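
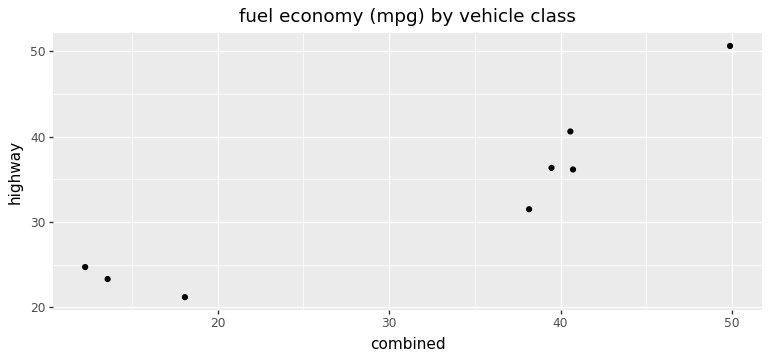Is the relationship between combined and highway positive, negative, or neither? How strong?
positive, strong

Points are positively correlated; strong (|r| ≈ 0.9).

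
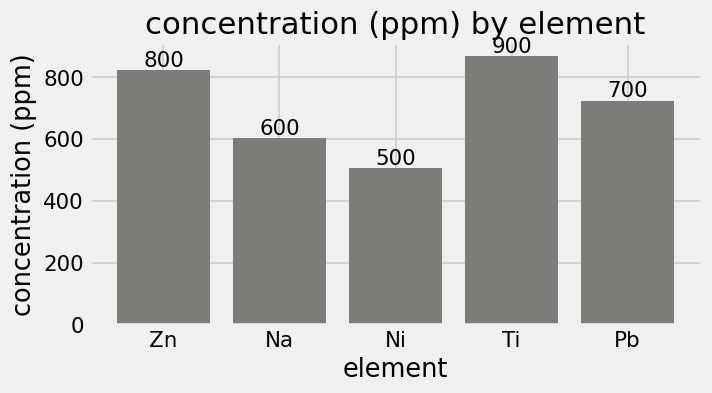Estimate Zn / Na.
≈ 1.33×

Zn ≈ 800, Na ≈ 600; 800/600 ≈ 1.33.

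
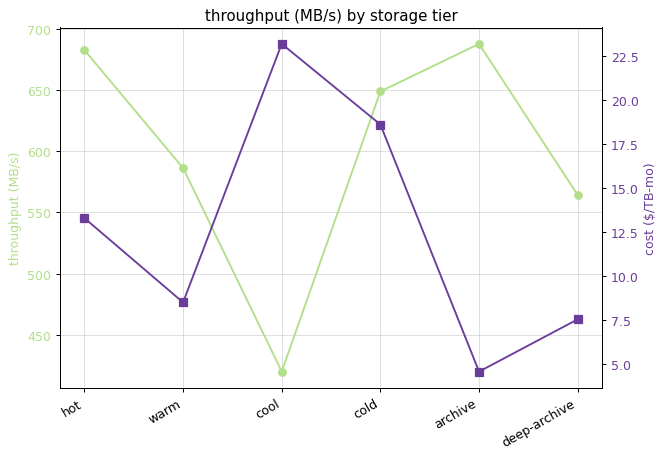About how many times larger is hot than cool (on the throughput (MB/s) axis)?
≈ 1.59×

hot ≈ 675, cool ≈ 425; 675/425 ≈ 1.59.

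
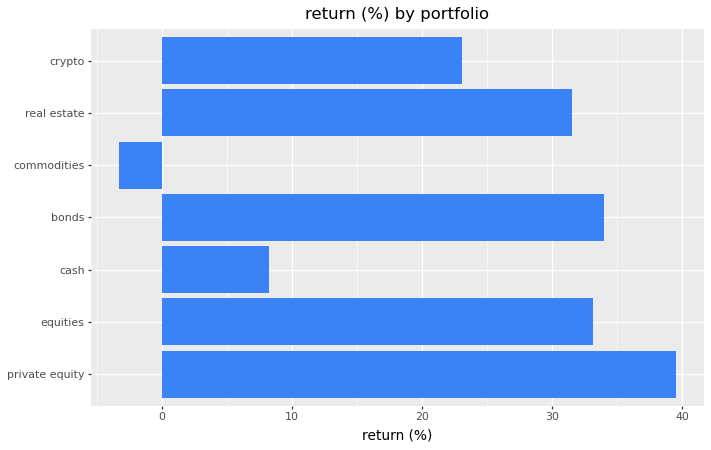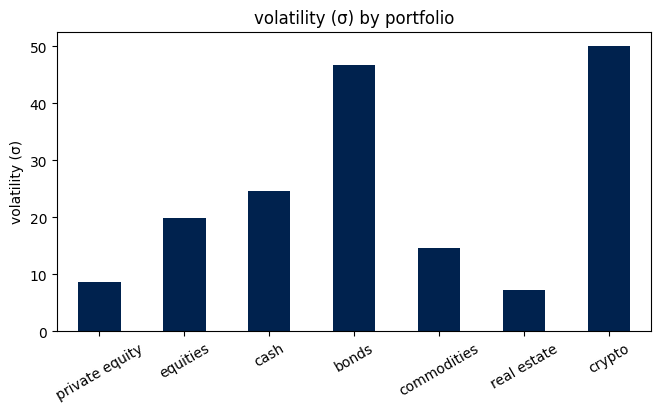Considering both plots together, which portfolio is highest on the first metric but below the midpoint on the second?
Chart 2 median volatility (σ) ≈ 20; below-median portfolios: private equity, commodities, real estate. Among those, private equity has the highest return (%) (≈ 40).

private equity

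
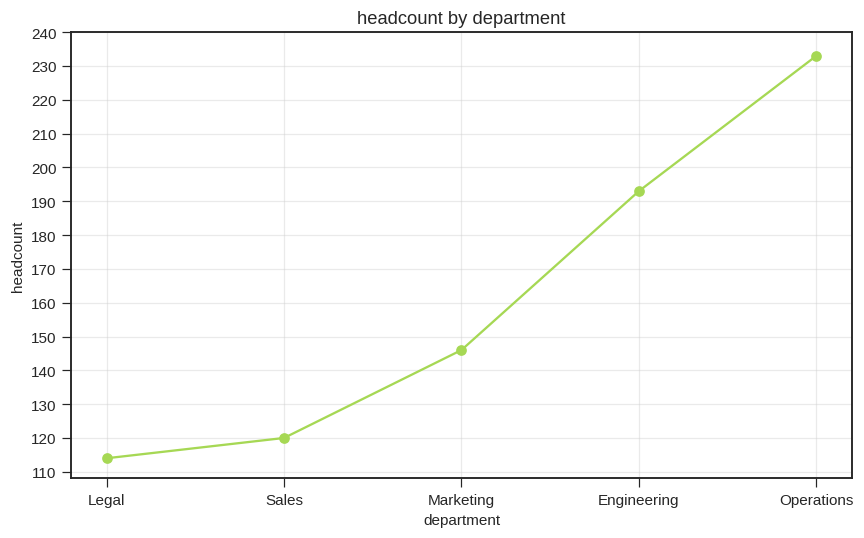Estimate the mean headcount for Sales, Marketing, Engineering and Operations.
≈ 172

(120 + 150 + 190 + 230) / 4 ≈ 172.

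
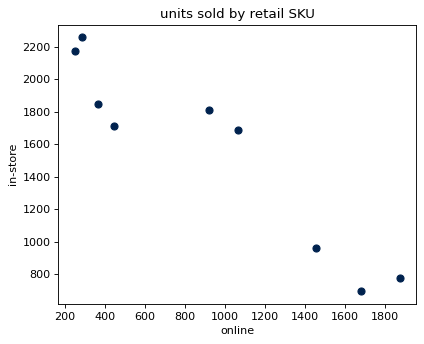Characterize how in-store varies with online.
Points are negatively correlated; strong (|r| ≈ 0.9).

negative, strong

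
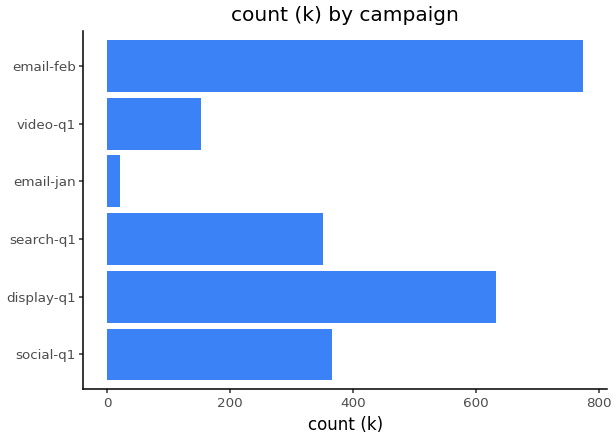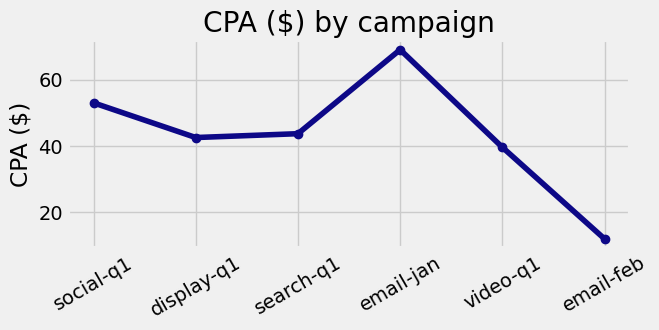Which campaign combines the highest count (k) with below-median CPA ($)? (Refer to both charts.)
email-feb

Chart 2 median CPA ($) ≈ 40; below-median campaigns: display-q1, video-q1, email-feb. Among those, email-feb has the highest count (k) (≈ 800).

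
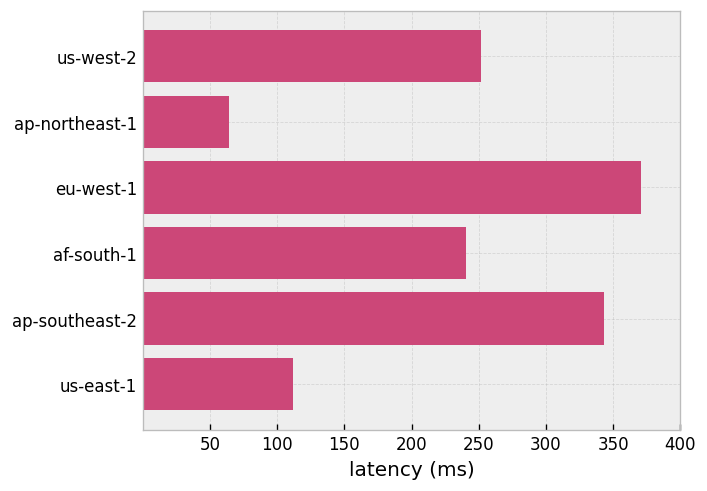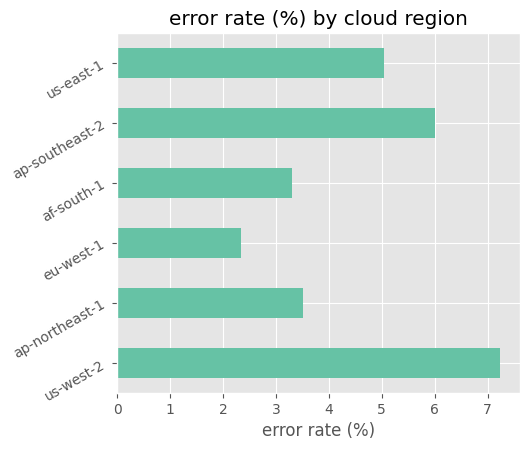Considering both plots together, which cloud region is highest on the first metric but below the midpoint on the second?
eu-west-1

Chart 2 median error rate (%) ≈ 4; below-median cloud regions: ap-northeast-1, eu-west-1, af-south-1. Among those, eu-west-1 has the highest latency (ms) (≈ 350).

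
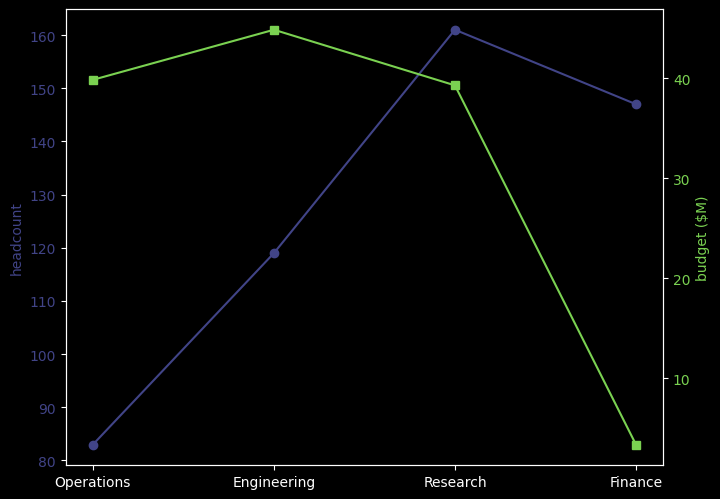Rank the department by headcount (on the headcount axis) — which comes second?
Top 3 (on the headcount axis): Research ≈ 160, Finance ≈ 150, Engineering ≈ 120.

Finance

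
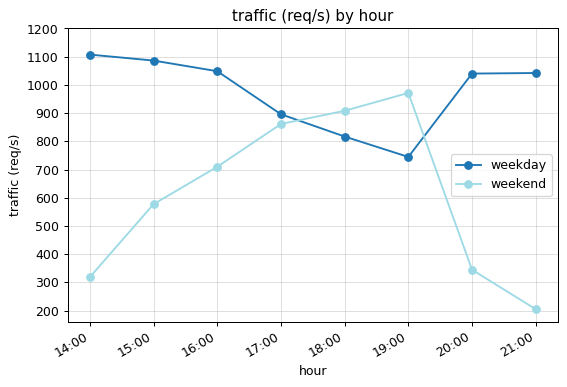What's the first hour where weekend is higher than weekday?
17:00: weekend ≈ 900 vs weekday ≈ 900 (not yet); 18:00: weekend ≈ 900 vs weekday ≈ 800 (first crossover).

18:00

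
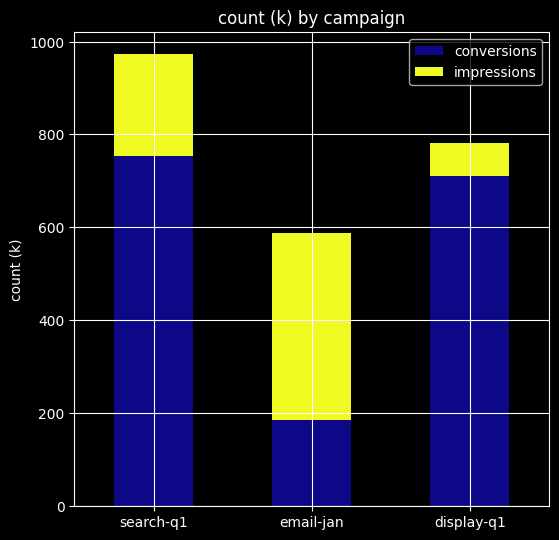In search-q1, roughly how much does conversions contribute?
conversions top ≈ 800, bottom ≈ 0; segment ≈ 800.

≈ 800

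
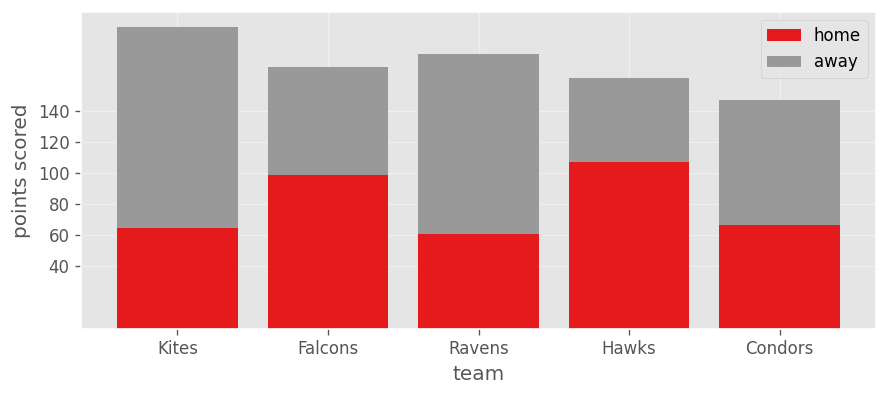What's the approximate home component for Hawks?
≈ 100

home top ≈ 100, bottom ≈ 0; segment ≈ 100.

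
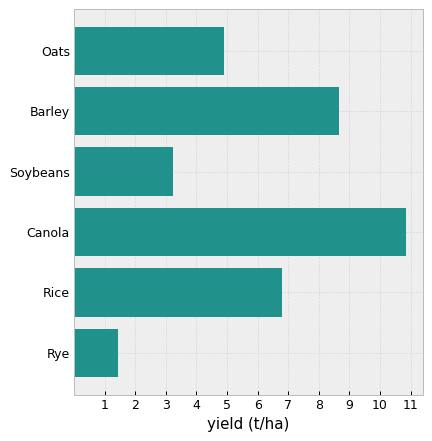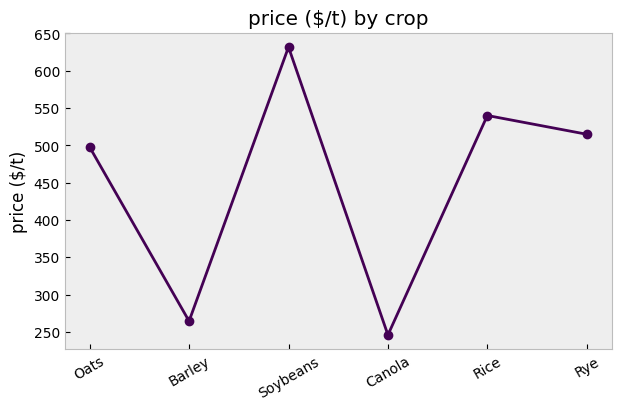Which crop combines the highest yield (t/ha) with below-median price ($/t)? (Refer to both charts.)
Chart 2 median price ($/t) ≈ 500; below-median crops: Oats, Barley, Canola. Among those, Canola has the highest yield (t/ha) (≈ 11).

Canola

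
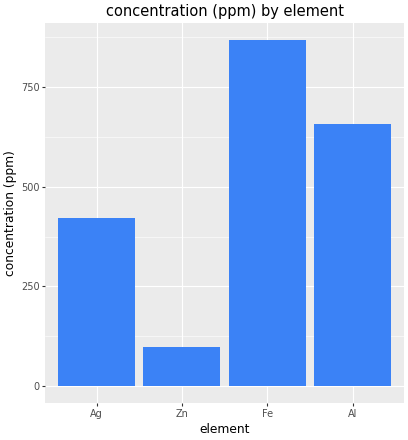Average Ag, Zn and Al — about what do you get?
≈ 400

(400 + 100 + 700) / 3 ≈ 400.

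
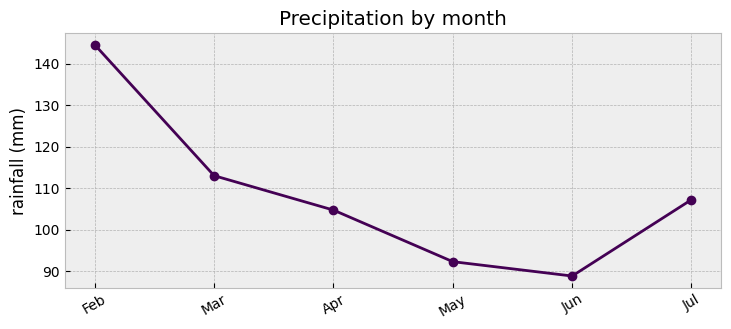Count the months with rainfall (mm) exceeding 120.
Above 120: Feb.

1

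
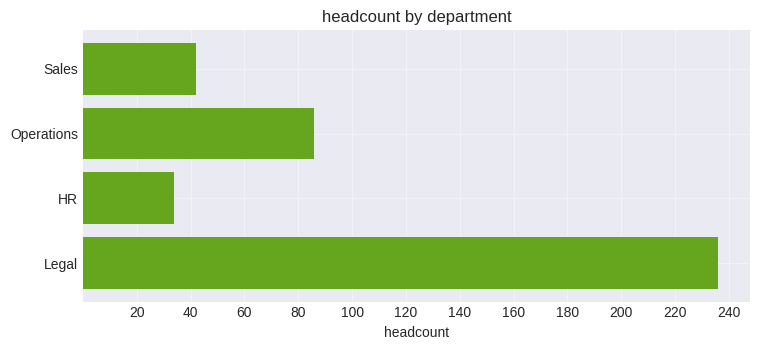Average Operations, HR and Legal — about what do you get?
(80 + 40 + 240) / 3 ≈ 120.

≈ 120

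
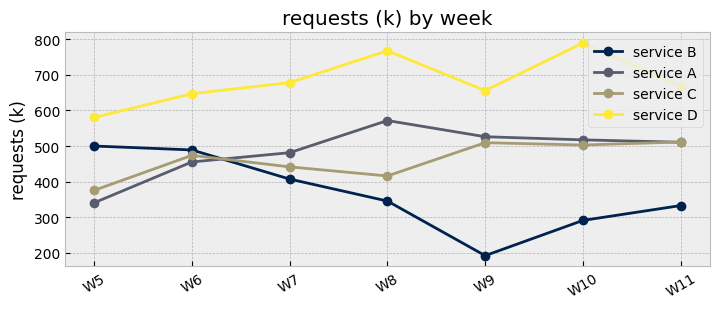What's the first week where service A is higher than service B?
W7

W6: service A ≈ 450 vs service B ≈ 500 (not yet); W7: service A ≈ 500 vs service B ≈ 400 (first crossover).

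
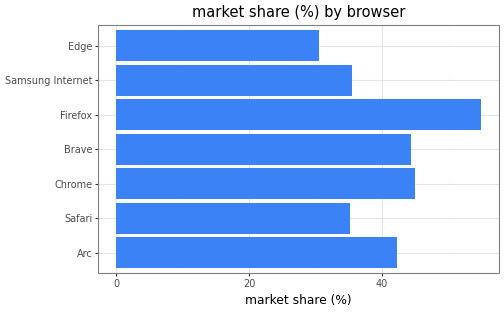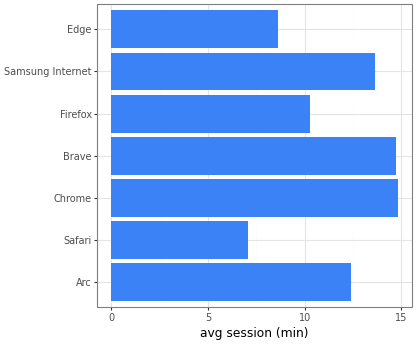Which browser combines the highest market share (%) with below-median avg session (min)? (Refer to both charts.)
Chart 2 median avg session (min) ≈ 12; below-median browsers: Safari, Firefox, Edge. Among those, Firefox has the highest market share (%) (≈ 50).

Firefox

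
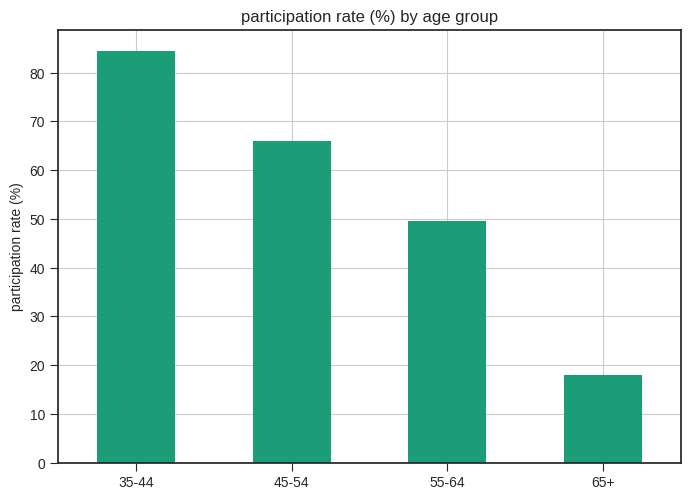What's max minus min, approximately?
≈ 60

Max 35-44 ≈ 80, min 65+ ≈ 20; range ≈ 60.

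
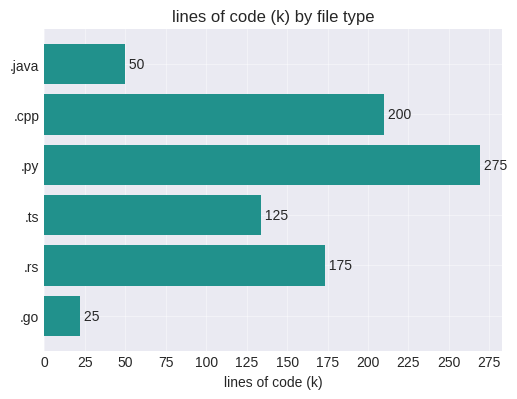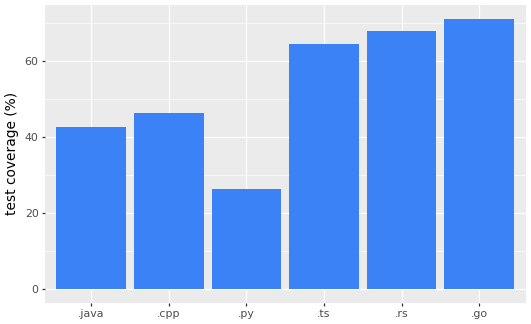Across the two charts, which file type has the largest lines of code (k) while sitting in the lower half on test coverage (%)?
.py

Chart 2 median test coverage (%) ≈ 60; below-median file types: .java, .cpp, .py. Among those, .py has the highest lines of code (k) (≈ 275).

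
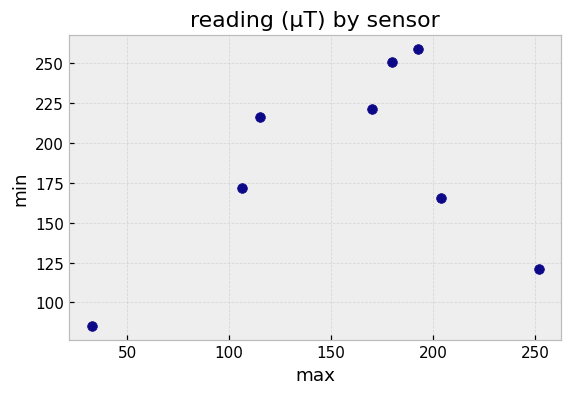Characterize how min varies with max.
positive, weak

Points are positively correlated; weak (|r| ≈ 0.3).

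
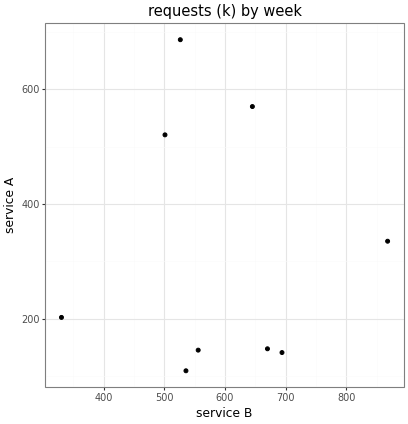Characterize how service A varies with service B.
no clear correlation

Points are roughly uncorrelated; weak (|r| ≈ 0.0).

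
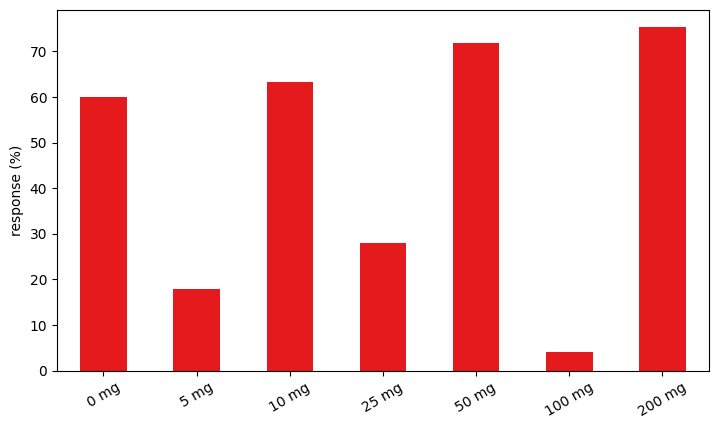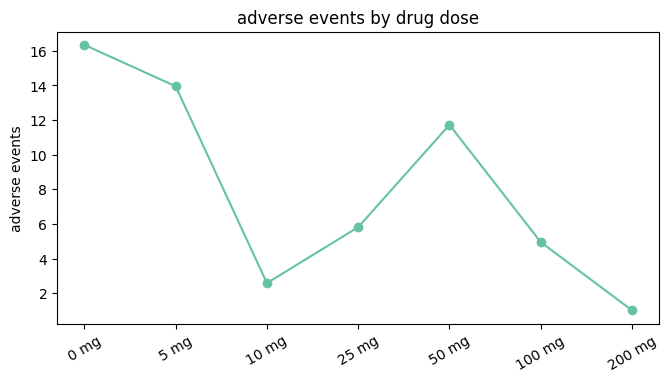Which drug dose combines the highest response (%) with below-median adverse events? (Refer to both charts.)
200 mg

Chart 2 median adverse events ≈ 6; below-median drug doses: 10 mg, 100 mg, 200 mg. Among those, 200 mg has the highest response (%) (≈ 80).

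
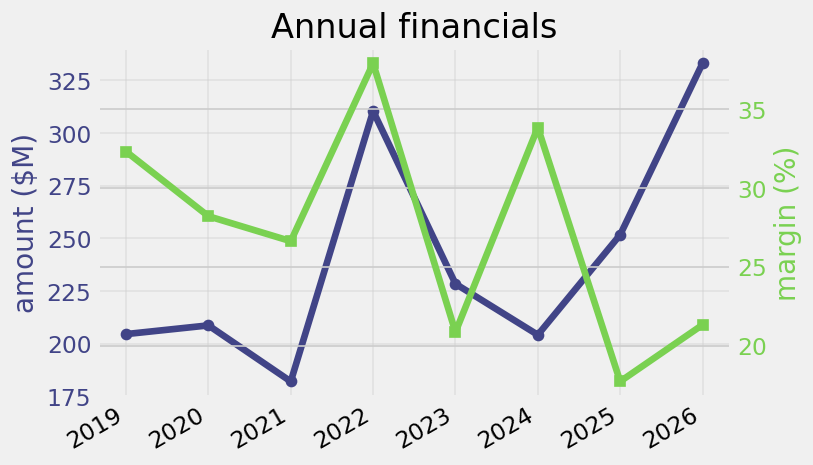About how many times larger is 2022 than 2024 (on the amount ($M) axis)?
≈ 1.6×

2022 ≈ 320, 2024 ≈ 200; 320/200 ≈ 1.6.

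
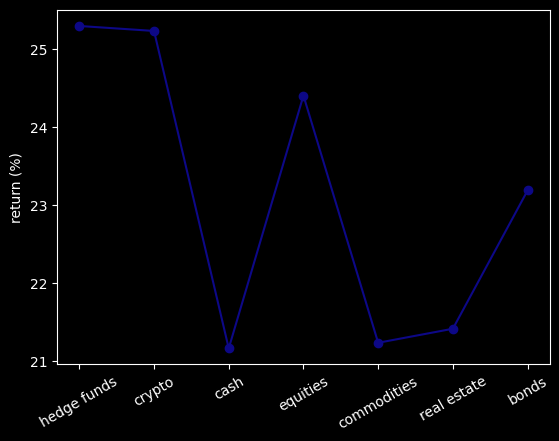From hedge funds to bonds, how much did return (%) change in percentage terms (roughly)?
hedge funds ≈ 25.5, bonds ≈ 23.0; (23.0 − 25.5) / 25.5 ≈ -9.8%.

≈ -9.8%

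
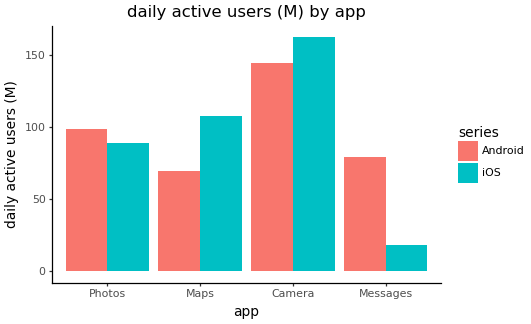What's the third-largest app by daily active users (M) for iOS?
Photos

Top 4 for iOS: Camera ≈ 160, Maps ≈ 100, Photos ≈ 80, Messages ≈ 20.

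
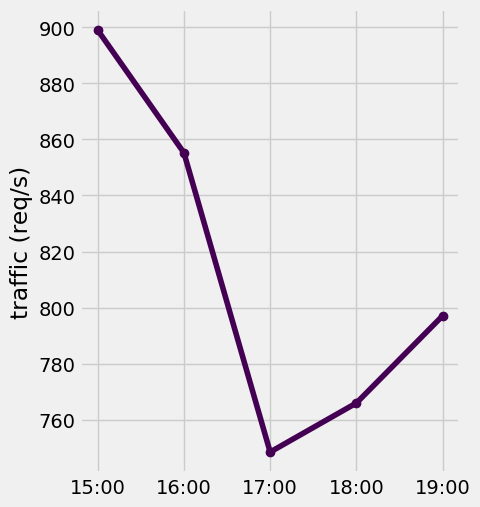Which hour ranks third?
19:00

Top 4: 15:00 ≈ 900, 16:00 ≈ 860, 19:00 ≈ 800, 18:00 ≈ 760.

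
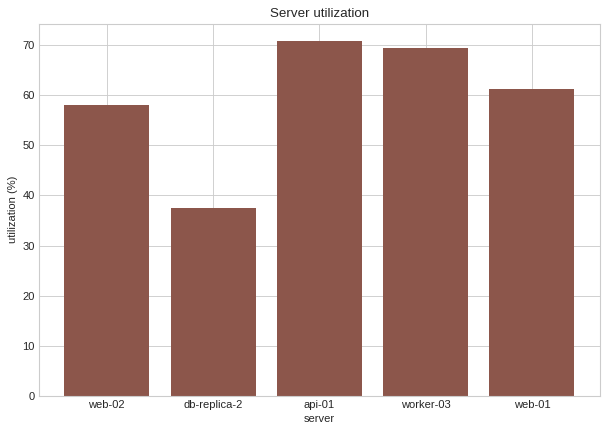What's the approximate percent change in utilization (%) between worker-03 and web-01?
worker-03 ≈ 70, web-01 ≈ 60; (60 − 70) / 70 ≈ -14.3%.

≈ -14.3%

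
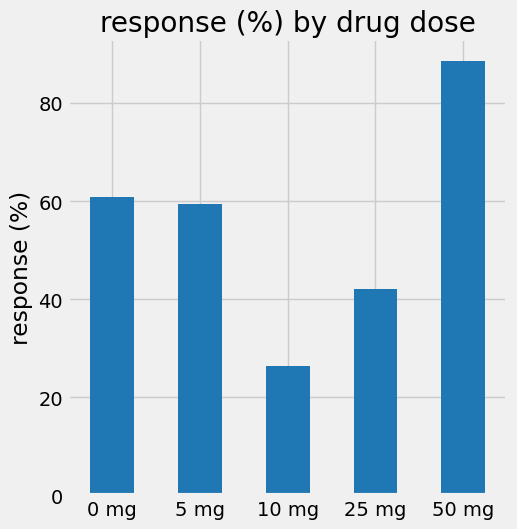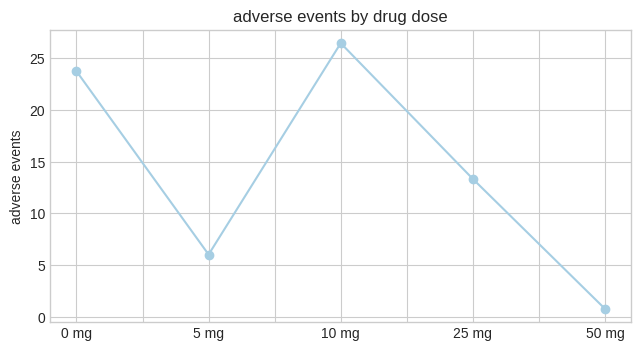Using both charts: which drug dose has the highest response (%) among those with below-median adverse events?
50 mg

Chart 2 median adverse events ≈ 15; below-median drug doses: 5 mg, 50 mg. Among those, 50 mg has the highest response (%) (≈ 90).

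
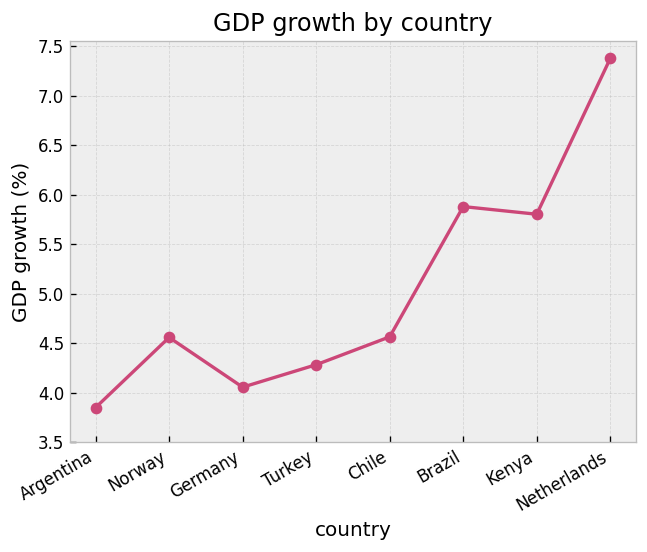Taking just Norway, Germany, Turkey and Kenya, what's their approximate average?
(4.5 + 4.0 + 4.5 + 6.0) / 4 ≈ 4.75.

≈ 4.75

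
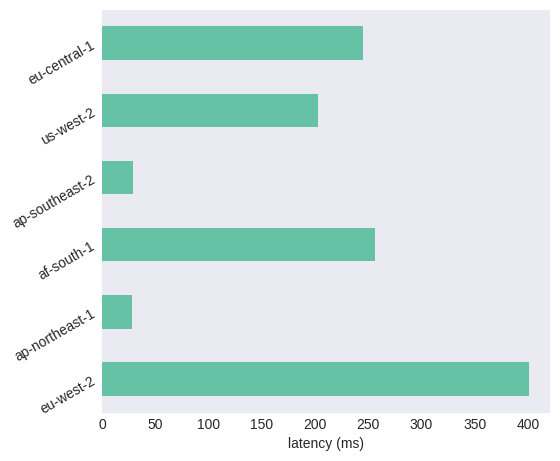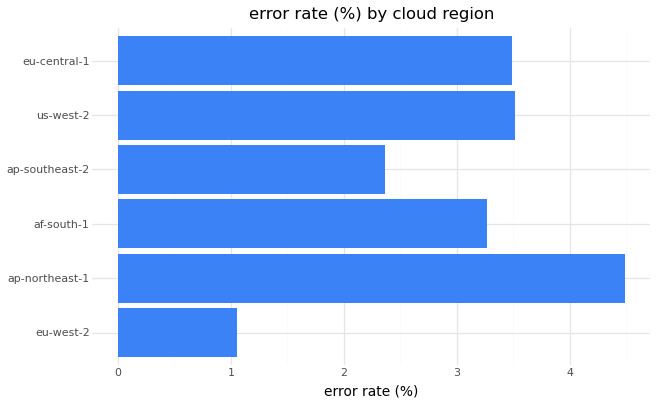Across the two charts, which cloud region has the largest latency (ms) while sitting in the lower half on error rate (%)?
Chart 2 median error rate (%) ≈ 3.5; below-median cloud regions: eu-west-2, af-south-1, ap-southeast-2. Among those, eu-west-2 has the highest latency (ms) (≈ 400).

eu-west-2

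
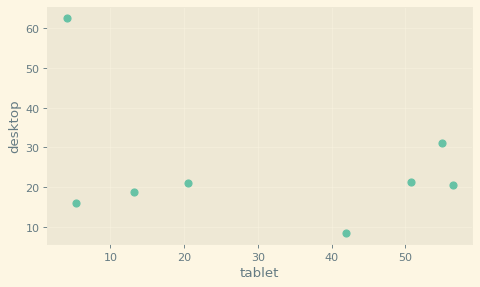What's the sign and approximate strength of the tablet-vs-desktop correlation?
negative, weak

Points are negatively correlated; weak (|r| ≈ 0.3).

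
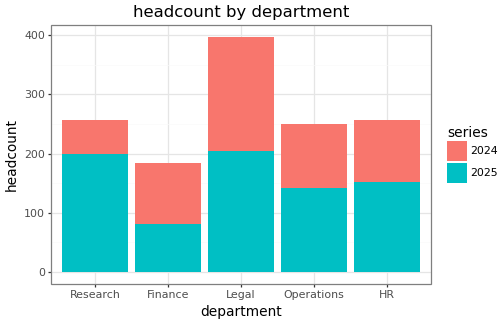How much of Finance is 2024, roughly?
≈ 100

2024 top ≈ 200, bottom ≈ 100; segment ≈ 100.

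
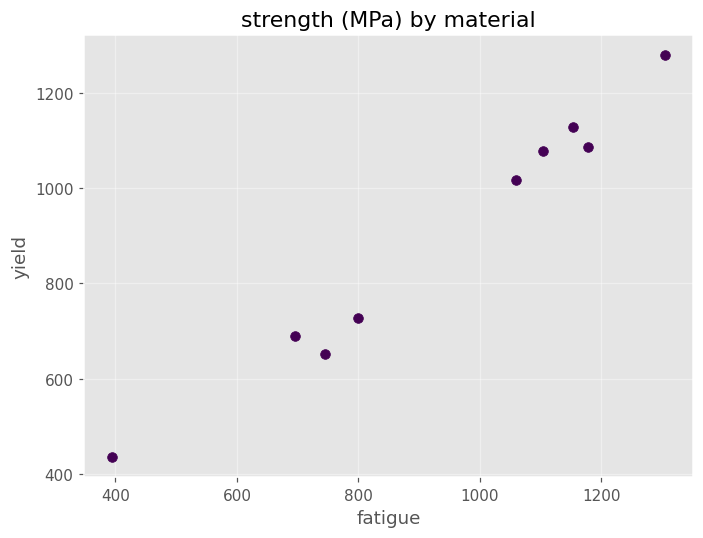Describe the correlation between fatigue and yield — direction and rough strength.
positive, strong

Points are positively correlated; strong (|r| ≈ 1.0).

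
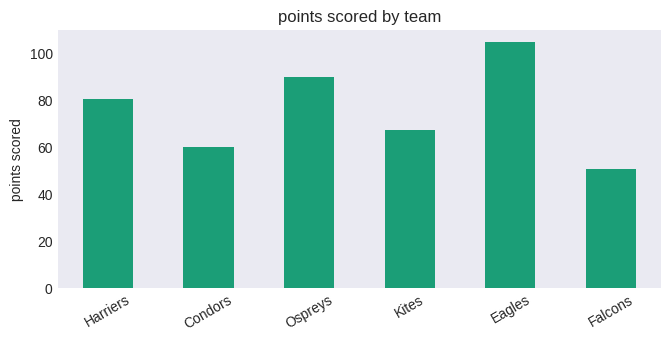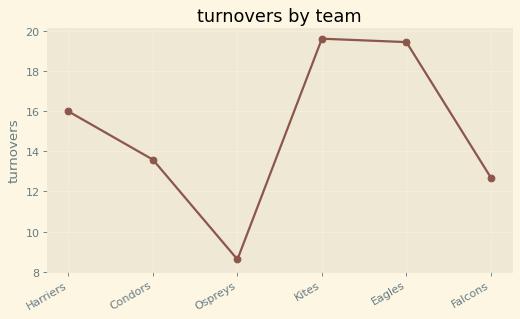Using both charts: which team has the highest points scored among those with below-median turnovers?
Chart 2 median turnovers ≈ 14; below-median teams: Condors, Ospreys, Falcons. Among those, Ospreys has the highest points scored (≈ 90).

Ospreys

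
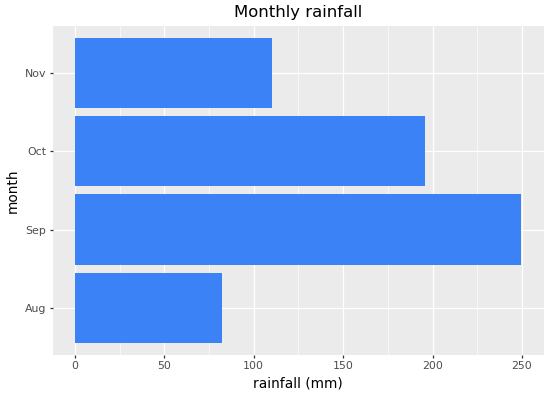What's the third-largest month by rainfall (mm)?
Nov

Top 4: Sep ≈ 250, Oct ≈ 200, Nov ≈ 100, Aug ≈ 75.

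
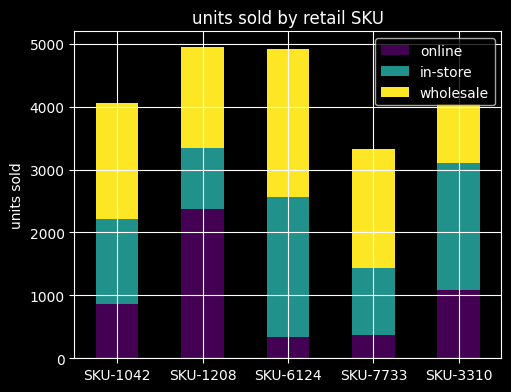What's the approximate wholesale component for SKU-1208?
≈ 1500

wholesale top ≈ 5000, bottom ≈ 3500; segment ≈ 1500.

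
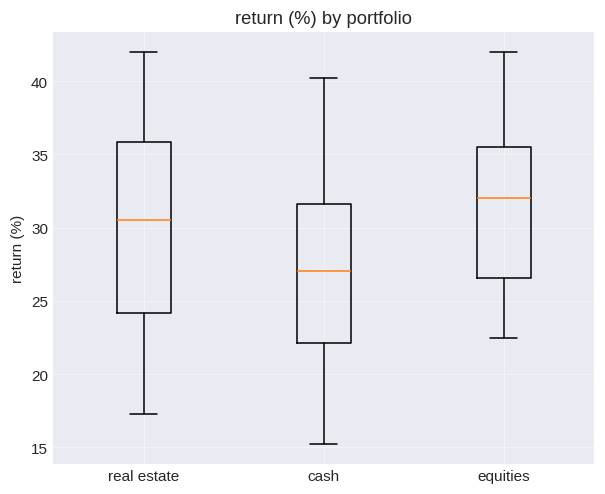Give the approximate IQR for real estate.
≈ 11.6

Q3 ≈ 35.8, Q1 ≈ 24.2; IQR ≈ 11.6.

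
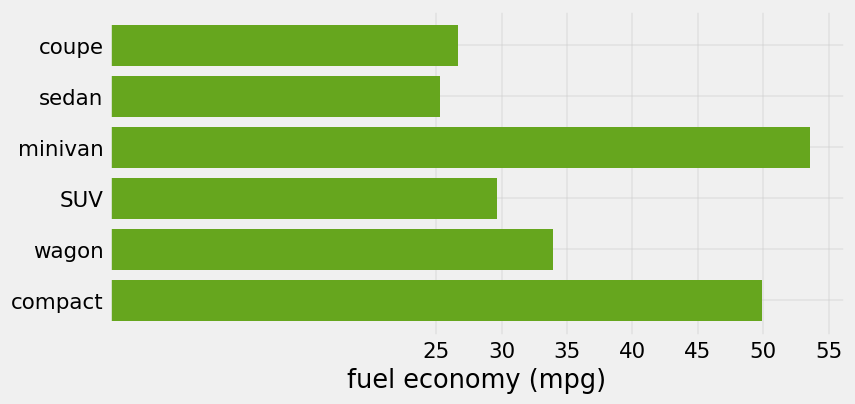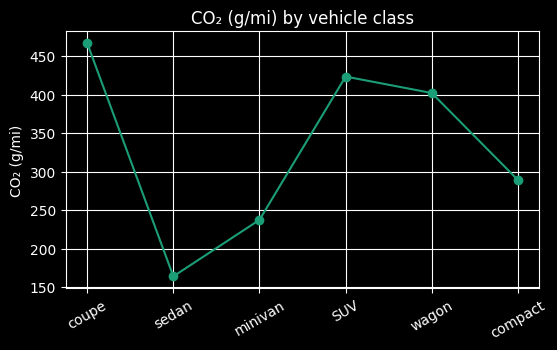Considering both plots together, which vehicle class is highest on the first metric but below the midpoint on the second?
minivan

Chart 2 median CO₂ (g/mi) ≈ 350; below-median vehicle classes: sedan, minivan, compact. Among those, minivan has the highest fuel economy (mpg) (≈ 55).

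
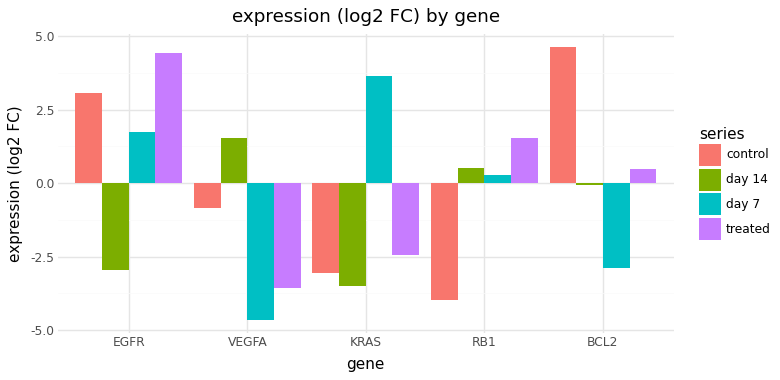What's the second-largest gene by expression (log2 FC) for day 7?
Top 3 for day 7: KRAS ≈ 4, EGFR ≈ 2, RB1 ≈ 0.

EGFR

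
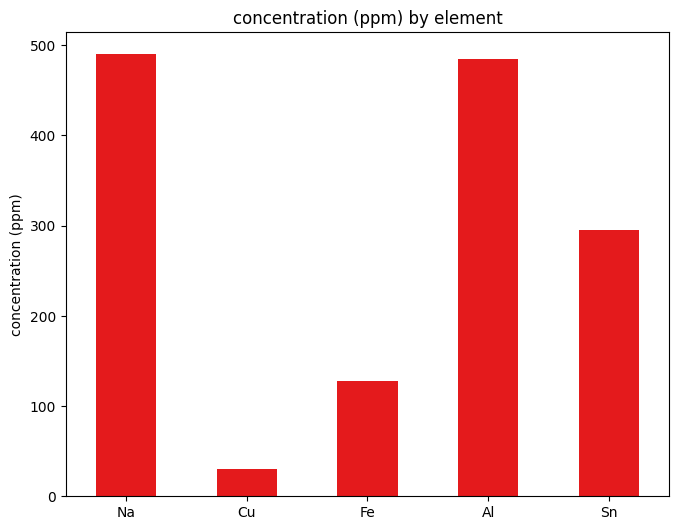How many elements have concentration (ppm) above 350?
Above 350: Na, Al.

2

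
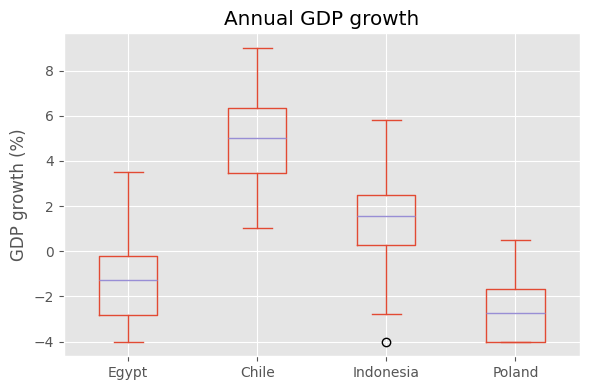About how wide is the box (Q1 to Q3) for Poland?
Q3 ≈ -2, Q1 ≈ -4; IQR ≈ 2.

≈ 2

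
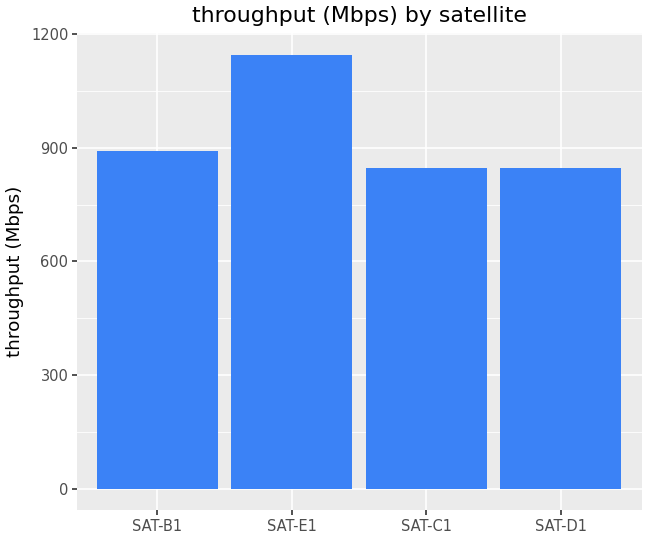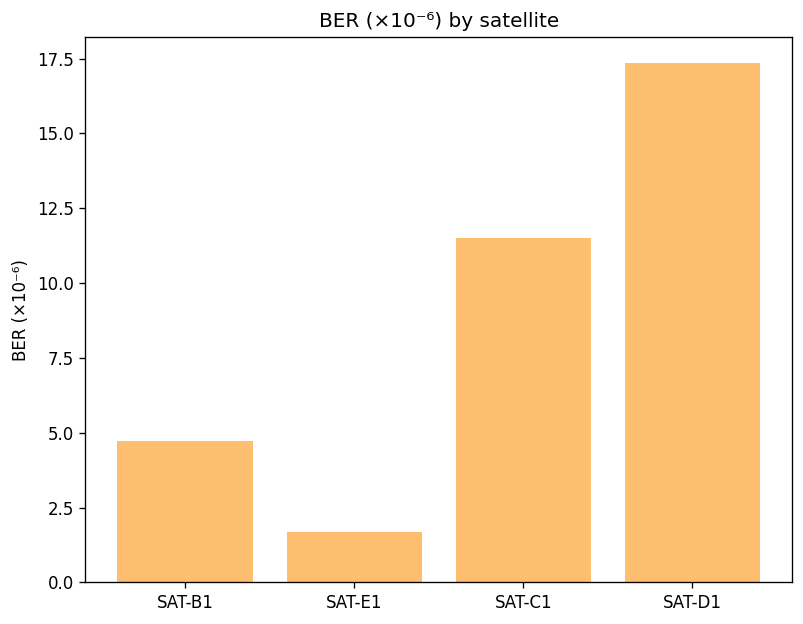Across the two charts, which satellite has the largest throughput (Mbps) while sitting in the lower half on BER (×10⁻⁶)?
SAT-E1

Chart 2 median BER (×10⁻⁶) ≈ 8; below-median satellites: SAT-B1, SAT-E1. Among those, SAT-E1 has the highest throughput (Mbps) (≈ 1200).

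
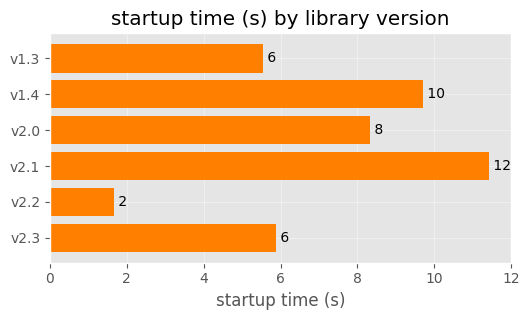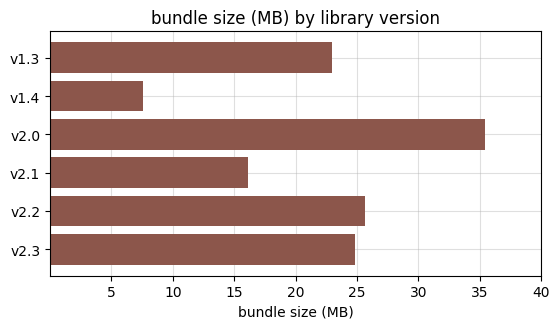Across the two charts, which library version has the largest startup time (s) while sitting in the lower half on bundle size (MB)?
Chart 2 median bundle size (MB) ≈ 25; below-median library versions: v1.3, v1.4, v2.1. Among those, v2.1 has the highest startup time (s) (≈ 12).

v2.1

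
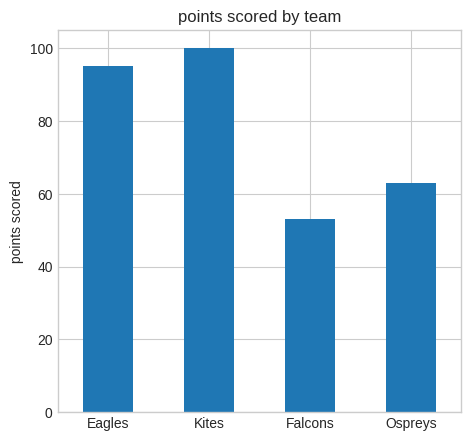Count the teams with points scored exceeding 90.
2

Above 90: Eagles, Kites.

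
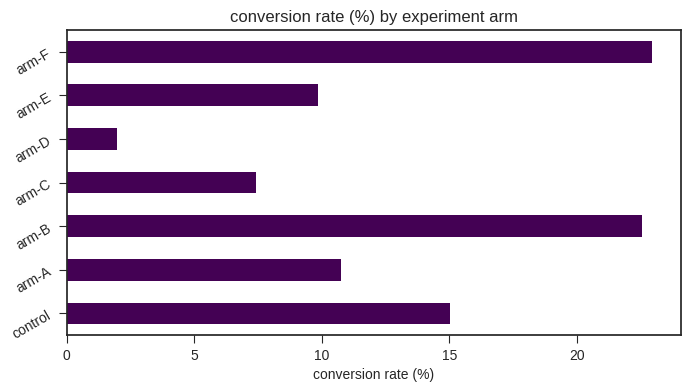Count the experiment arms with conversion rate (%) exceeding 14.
3

Above 14: control, arm-B, arm-F.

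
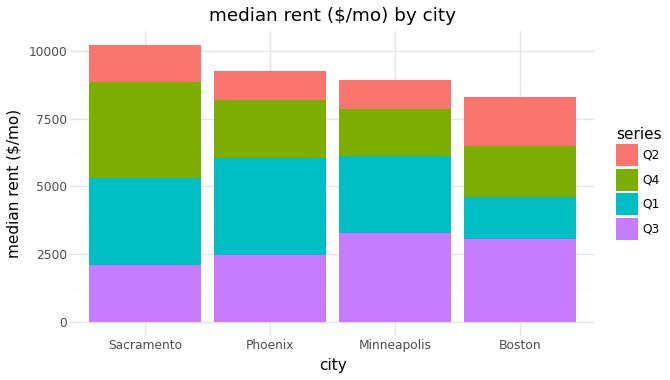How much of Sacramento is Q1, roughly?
≈ 3000

Q1 top ≈ 5000, bottom ≈ 2000; segment ≈ 3000.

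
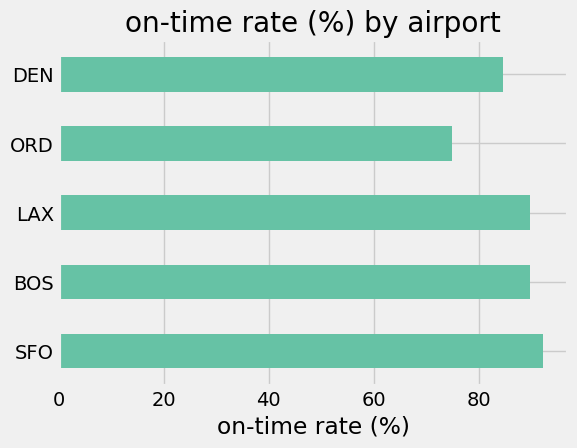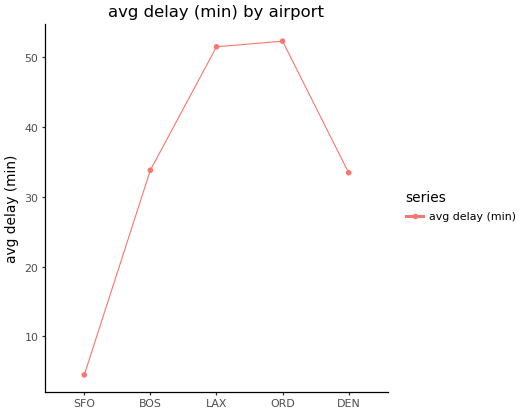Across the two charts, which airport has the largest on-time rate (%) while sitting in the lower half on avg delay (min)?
SFO

Chart 2 median avg delay (min) ≈ 35; below-median airports: SFO, DEN. Among those, SFO has the highest on-time rate (%) (≈ 90).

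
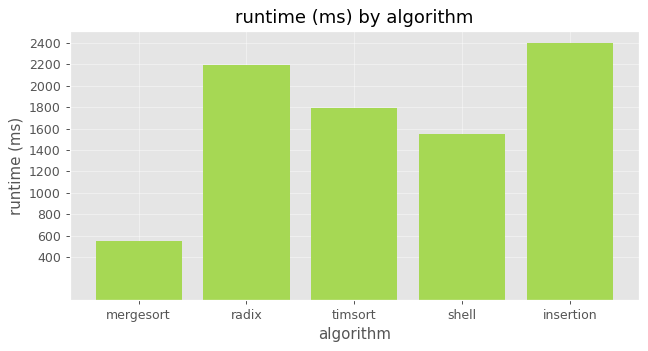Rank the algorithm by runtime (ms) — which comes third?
timsort

Top 4: insertion ≈ 2400, radix ≈ 2200, timsort ≈ 1800, shell ≈ 1600.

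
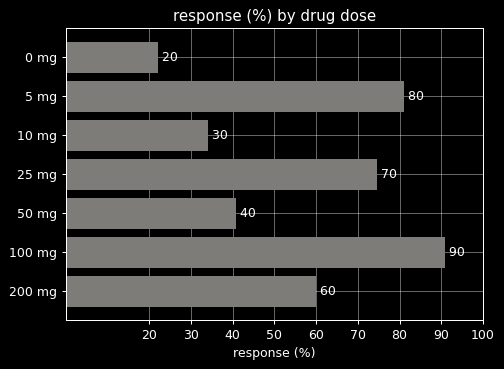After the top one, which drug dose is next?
Top 3: 100 mg ≈ 90, 5 mg ≈ 80, 25 mg ≈ 70.

5 mg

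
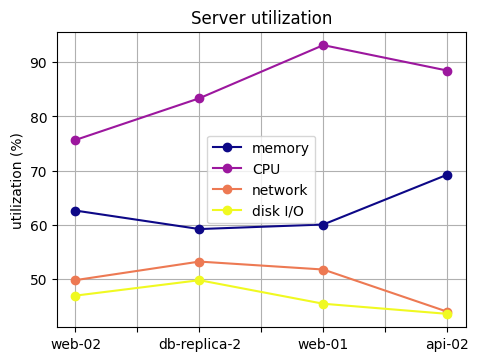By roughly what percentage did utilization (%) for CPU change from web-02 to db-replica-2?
web-02 ≈ 75, db-replica-2 ≈ 85; (85 − 75) / 75 ≈ +13.3%.

≈ +13.3%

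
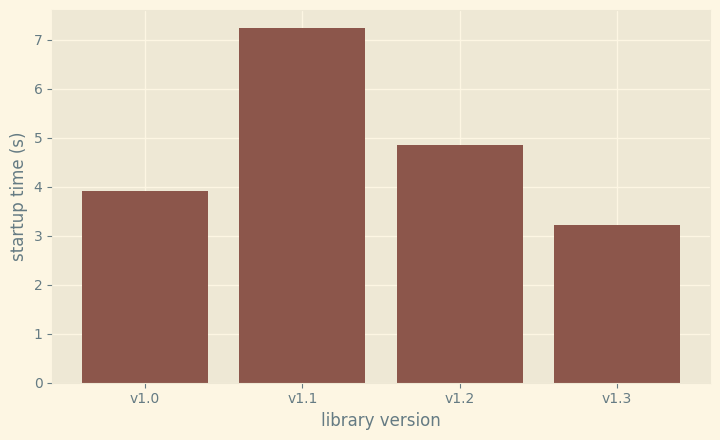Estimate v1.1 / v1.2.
v1.1 ≈ 7, v1.2 ≈ 5; 7/5 ≈ 1.4.

≈ 1.4×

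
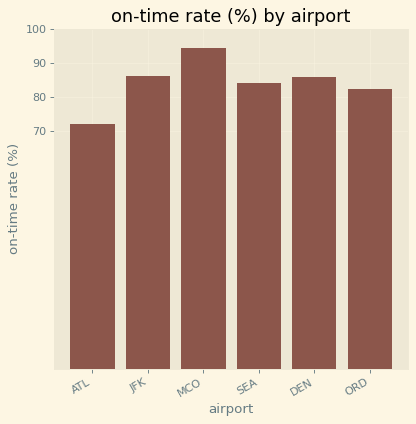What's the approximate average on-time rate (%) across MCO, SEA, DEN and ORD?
≈ 85

(90 + 80 + 90 + 80) / 4 ≈ 85.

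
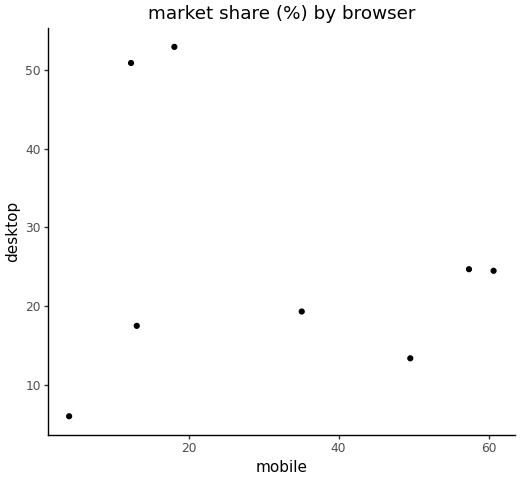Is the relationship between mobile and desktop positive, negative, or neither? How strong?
no clear correlation

Points are roughly uncorrelated; weak (|r| ≈ 0.2).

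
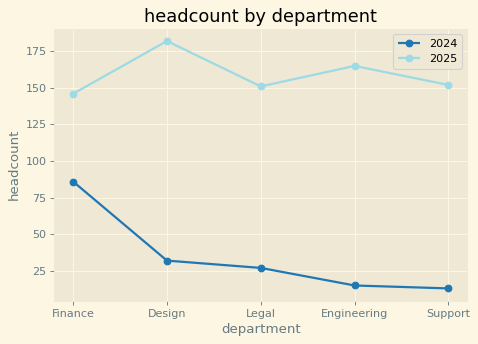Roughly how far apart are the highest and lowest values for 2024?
Max Finance ≈ 80, min Support ≈ 20; range ≈ 60.

≈ 60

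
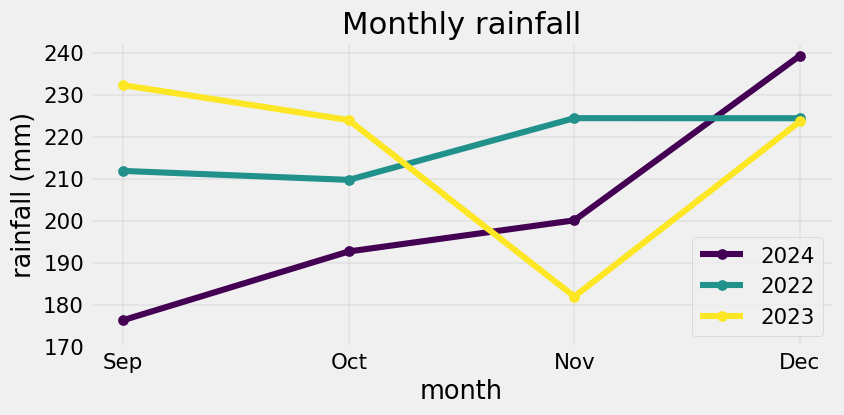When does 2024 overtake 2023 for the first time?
Oct: 2024 ≈ 190 vs 2023 ≈ 220 (not yet); Nov: 2024 ≈ 200 vs 2023 ≈ 180 (first crossover).

Nov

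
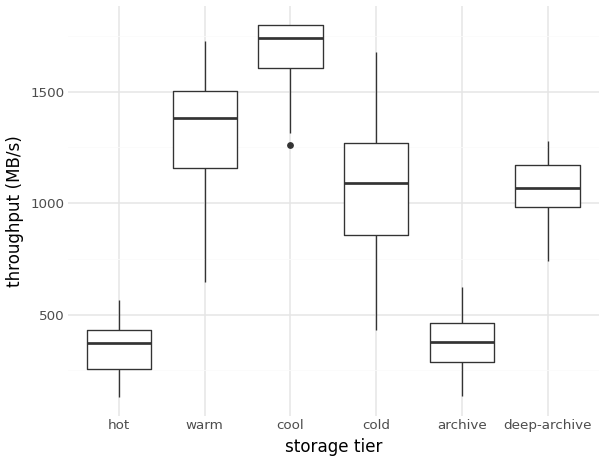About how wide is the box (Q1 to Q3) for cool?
Q3 ≈ 1800, Q1 ≈ 1600; IQR ≈ 200.

≈ 200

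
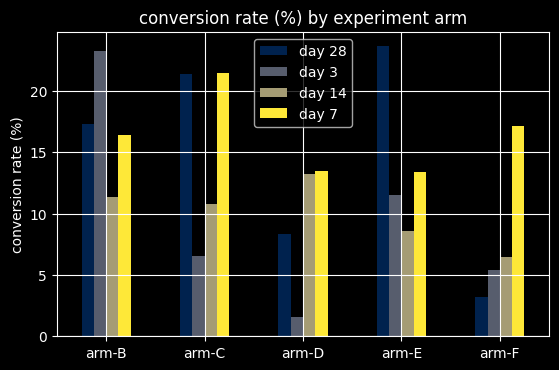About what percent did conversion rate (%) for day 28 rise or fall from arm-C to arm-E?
arm-C ≈ 22, arm-E ≈ 24; (24 − 22) / 22 ≈ +9.1%.

≈ +9.1%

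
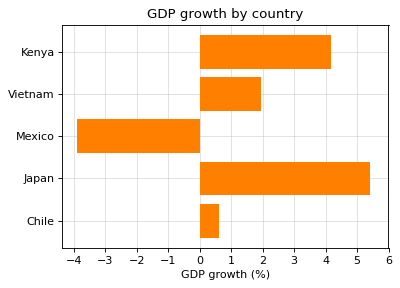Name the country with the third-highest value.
Vietnam

Top 4: Japan ≈ 5, Kenya ≈ 4, Vietnam ≈ 2, Chile ≈ 1.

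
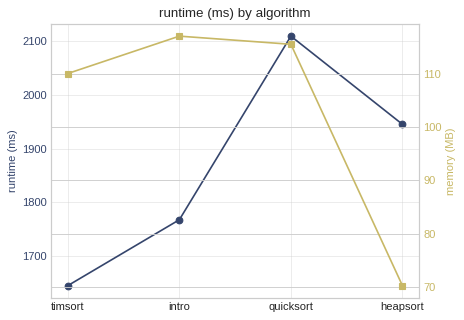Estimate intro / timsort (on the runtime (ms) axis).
intro ≈ 1750, timsort ≈ 1650; 1750/1650 ≈ 1.06.

≈ 1.06×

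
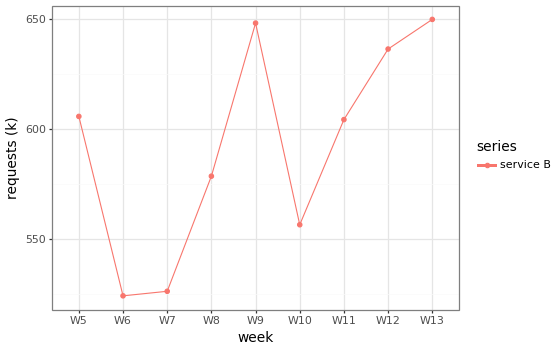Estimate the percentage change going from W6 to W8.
≈ +11.5%

W6 ≈ 520, W8 ≈ 580; (580 − 520) / 520 ≈ +11.5%.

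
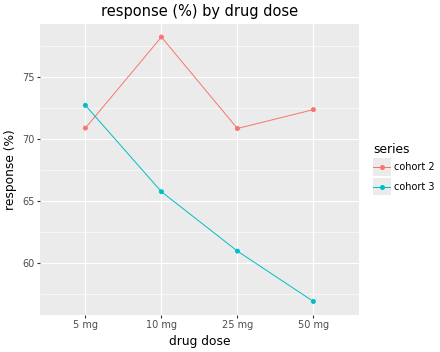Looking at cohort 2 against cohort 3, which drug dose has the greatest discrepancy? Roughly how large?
50 mg, ≈ 16 %

50 mg: cohort 2 ≈ 72, cohort 3 ≈ 56 → gap ≈ 16. Next-largest (10 mg) is only ≈ 12.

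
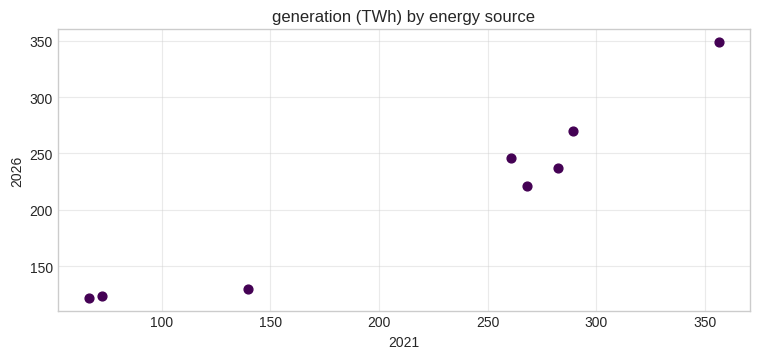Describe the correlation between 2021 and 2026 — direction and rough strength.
positive, strong

Points are positively correlated; strong (|r| ≈ 1.0).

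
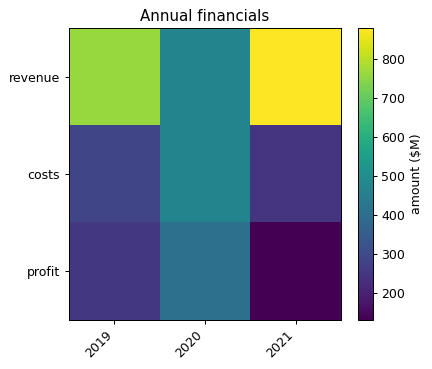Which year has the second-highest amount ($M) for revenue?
2019

Top 3 for revenue: 2021 ≈ 900, 2019 ≈ 800, 2020 ≈ 500.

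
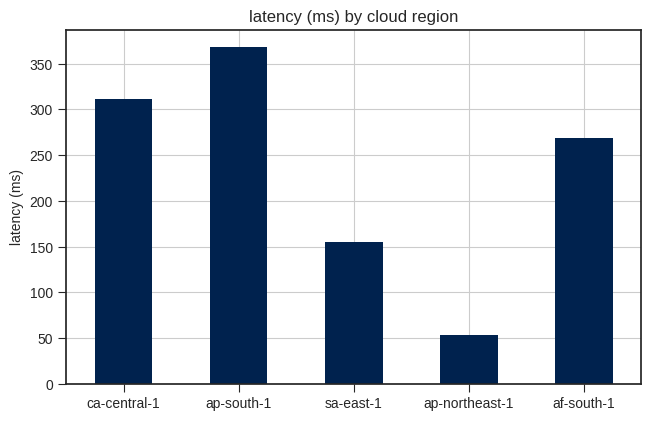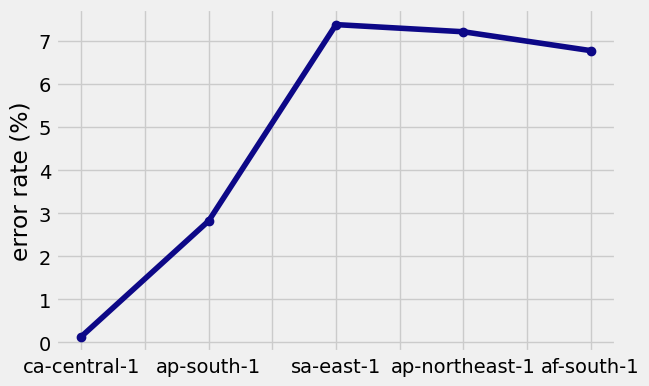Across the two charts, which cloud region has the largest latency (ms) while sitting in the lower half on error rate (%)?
Chart 2 median error rate (%) ≈ 7; below-median cloud regions: ca-central-1, ap-south-1. Among those, ap-south-1 has the highest latency (ms) (≈ 350).

ap-south-1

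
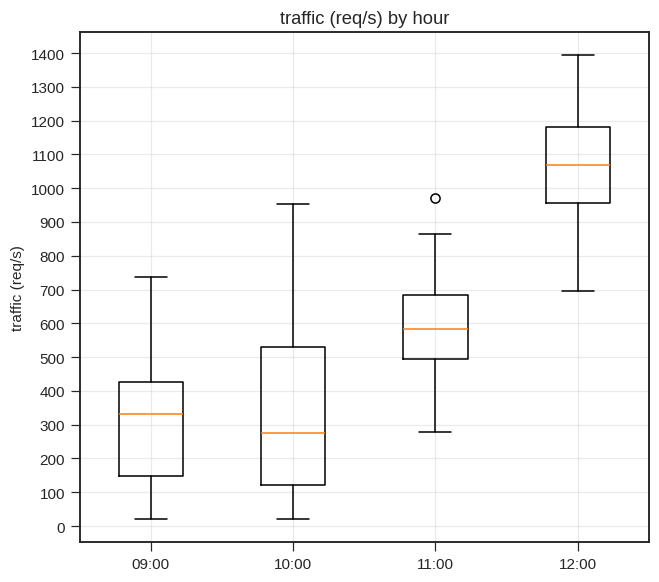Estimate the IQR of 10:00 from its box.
Q3 ≈ 500, Q1 ≈ 100; IQR ≈ 400.

≈ 400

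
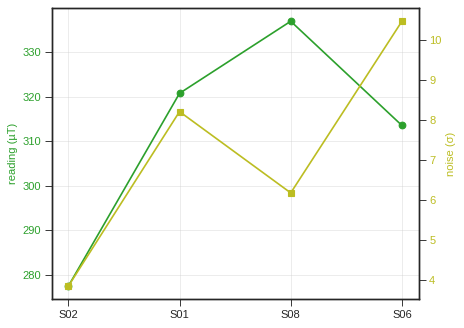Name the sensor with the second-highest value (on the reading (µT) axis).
S01

Top 3 (on the reading (µT) axis): S08 ≈ 335, S01 ≈ 320, S06 ≈ 315.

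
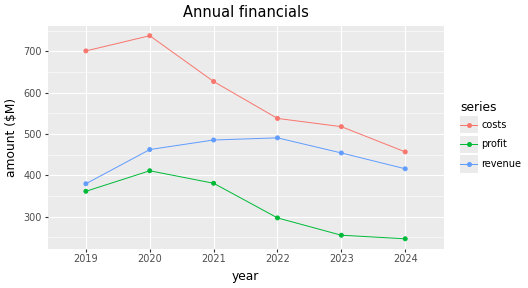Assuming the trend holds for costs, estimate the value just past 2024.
≈ 400

Last three: 550, 500, 450 → slope ≈ -50/step → next ≈ 400.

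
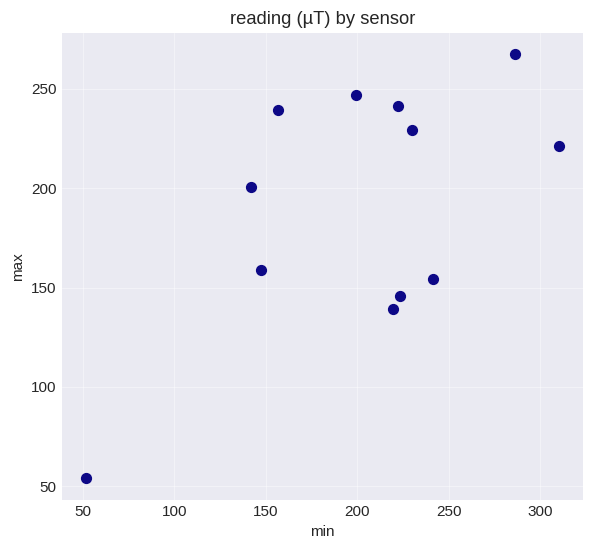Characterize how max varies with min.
Points are positively correlated; moderate (|r| ≈ 0.6).

positive, moderate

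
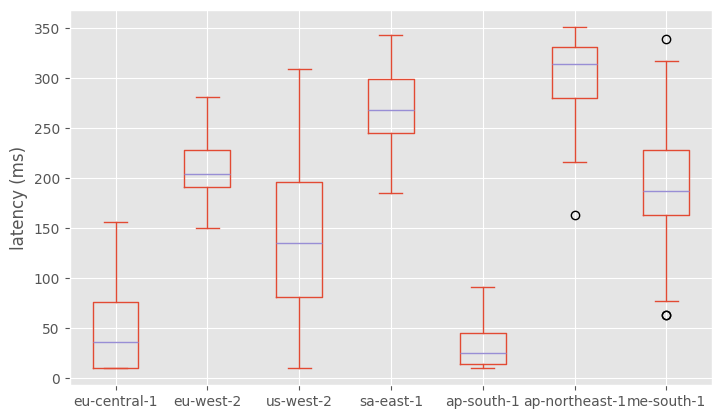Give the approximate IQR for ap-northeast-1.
≈ 50

Q3 ≈ 325, Q1 ≈ 275; IQR ≈ 50.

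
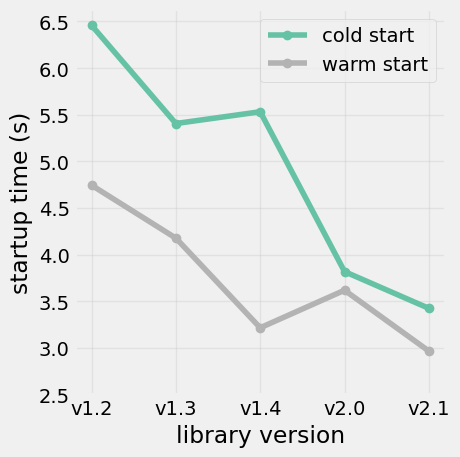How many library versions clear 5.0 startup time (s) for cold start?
Above 5.0: v1.2, v1.3, v1.4.

3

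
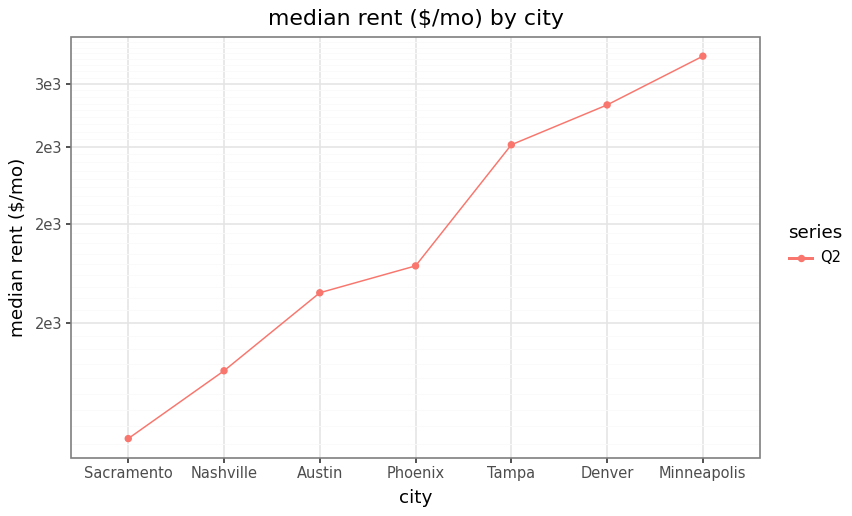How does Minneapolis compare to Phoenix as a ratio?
≈ 1.78×

Minneapolis ≈ 3200, Phoenix ≈ 1800; 3200/1800 ≈ 1.78.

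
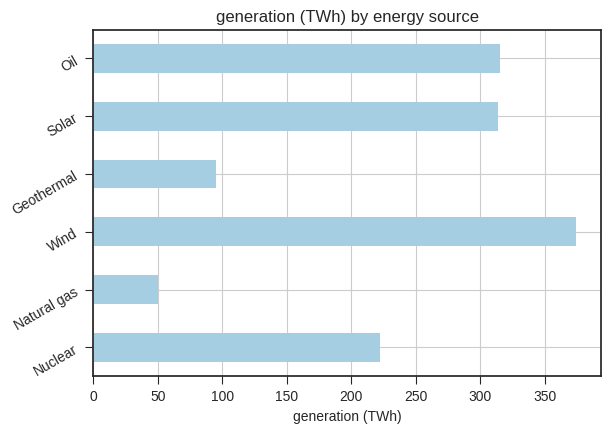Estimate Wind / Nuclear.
Wind ≈ 350, Nuclear ≈ 200; 350/200 ≈ 1.75.

≈ 1.75×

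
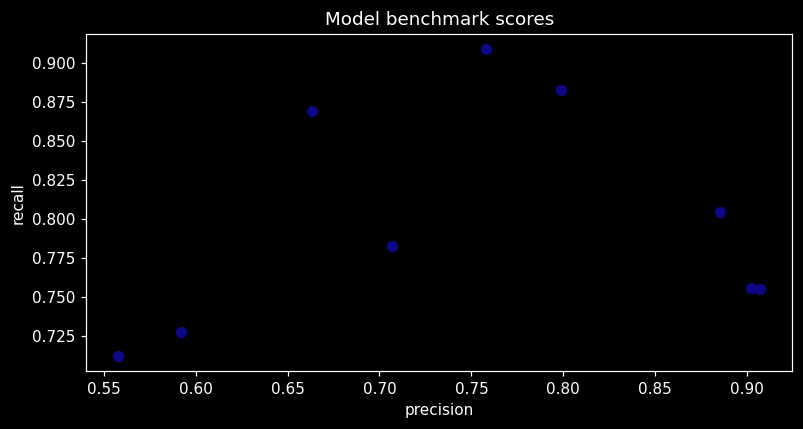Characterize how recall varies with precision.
Points are roughly uncorrelated; weak (|r| ≈ 0.2).

no clear correlation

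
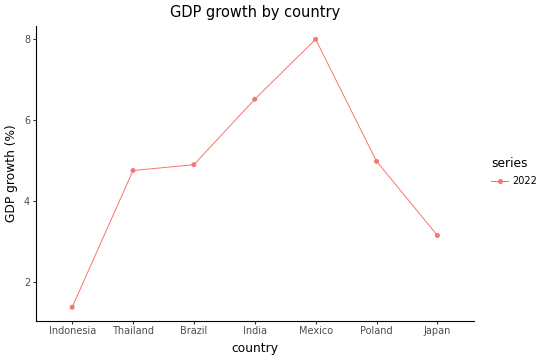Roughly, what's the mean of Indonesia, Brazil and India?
(1 + 5 + 7) / 3 ≈ 4.

≈ 4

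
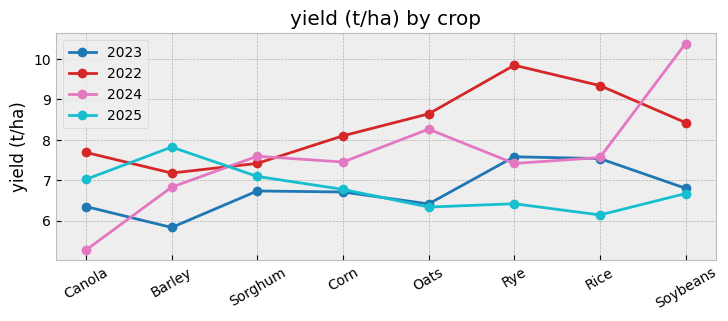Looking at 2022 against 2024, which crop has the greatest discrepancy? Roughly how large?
Rye: 2022 ≈ 10.0, 2024 ≈ 7.5 → gap ≈ 2.5. Next-largest (Canola) is only ≈ 2.0.

Rye, ≈ 2.5 t/ha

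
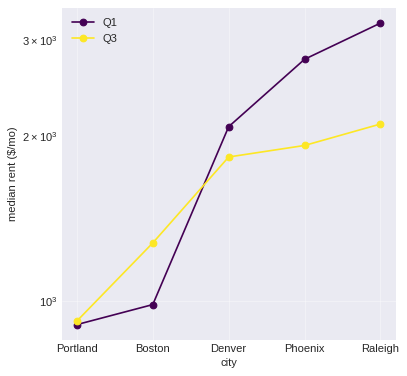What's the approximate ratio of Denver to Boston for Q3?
Denver ≈ 1800, Boston ≈ 1200; 1800/1200 ≈ 1.5.

≈ 1.5×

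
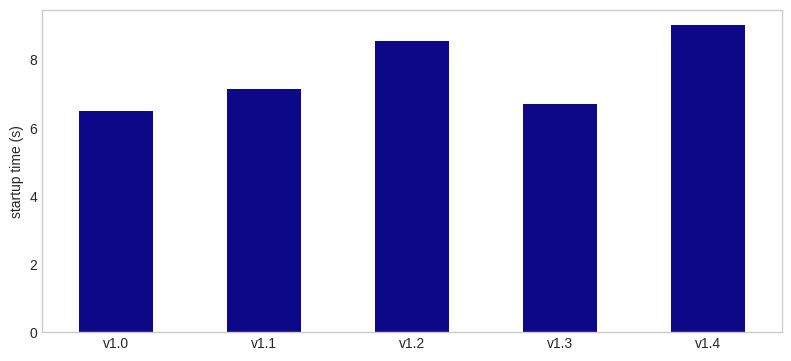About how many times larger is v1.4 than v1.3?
v1.4 ≈ 9, v1.3 ≈ 7; 9/7 ≈ 1.29.

≈ 1.29×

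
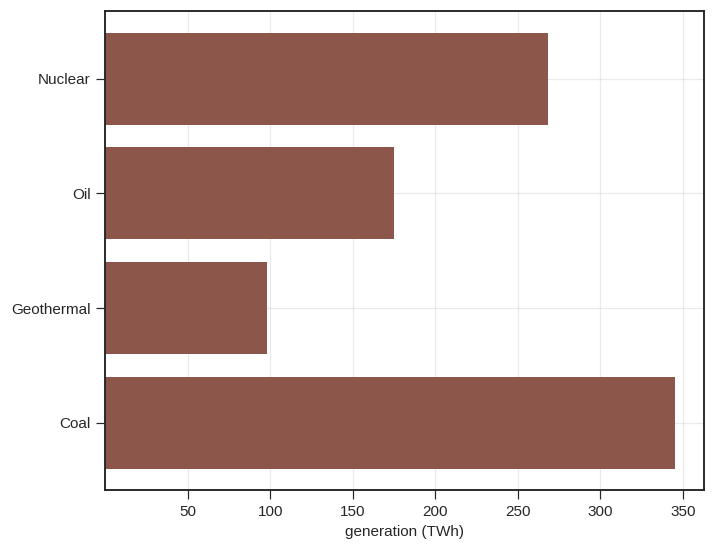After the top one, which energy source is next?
Top 3: Coal ≈ 350, Nuclear ≈ 250, Oil ≈ 150.

Nuclear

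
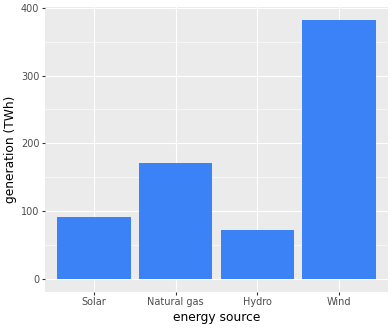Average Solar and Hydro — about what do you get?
(100 + 50) / 2 ≈ 75.

≈ 75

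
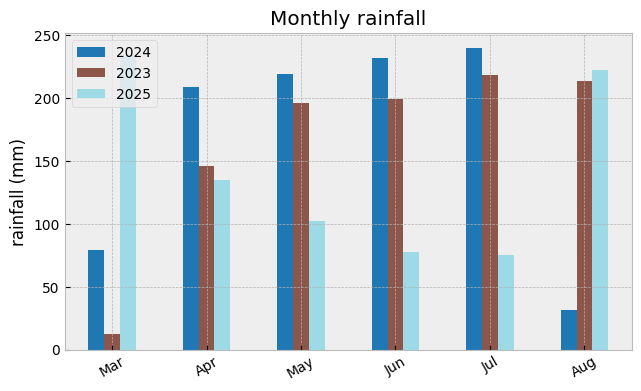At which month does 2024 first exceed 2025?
Mar: 2024 ≈ 80 vs 2025 ≈ 240 (not yet); Apr: 2024 ≈ 200 vs 2025 ≈ 140 (first crossover).

Apr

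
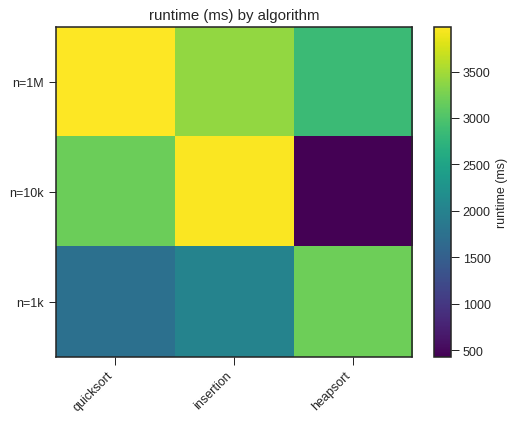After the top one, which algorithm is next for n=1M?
insertion

Top 3 for n=1M: quicksort ≈ 4000, insertion ≈ 3500, heapsort ≈ 3000.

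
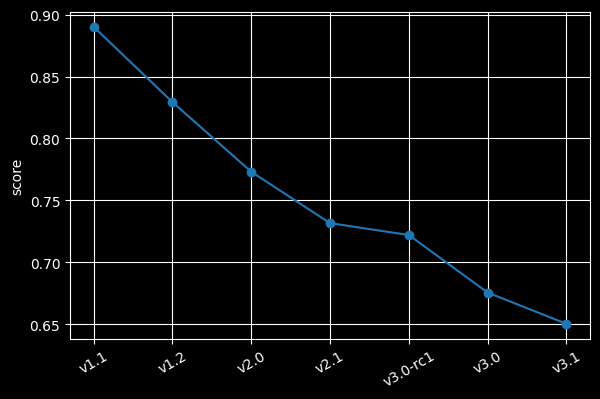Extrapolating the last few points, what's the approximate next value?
≈ 0.63

Last three: 0.72, 0.68, 0.66 → slope ≈ -0.03/step → next ≈ 0.63.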